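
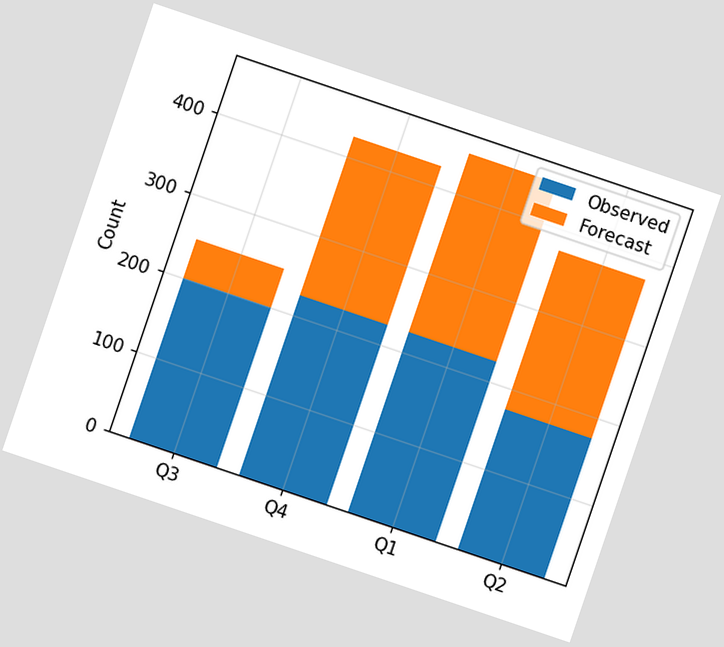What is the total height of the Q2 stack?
The chart is tilted about 19° clockwise. The Q2 stack's top reaches 375 on the y-axis.

375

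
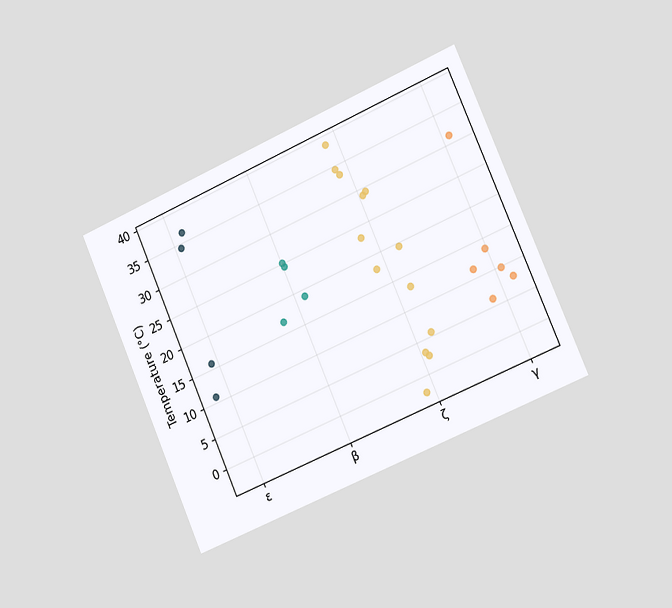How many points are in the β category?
The chart is tilted about 23° counter-clockwise and viewed slightly from the right. Counting the markers in the β column gives 4.

4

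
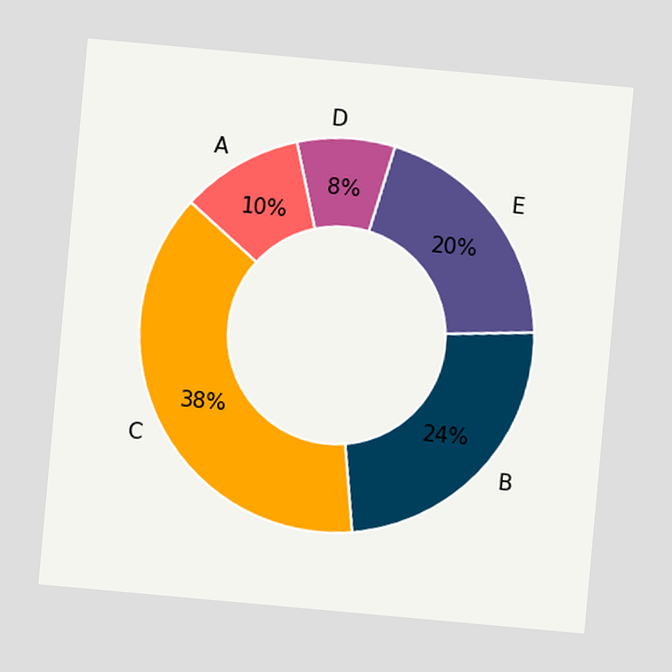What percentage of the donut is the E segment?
The chart is tilted about 5° clockwise. The E segment takes up 20% of the ring.

20%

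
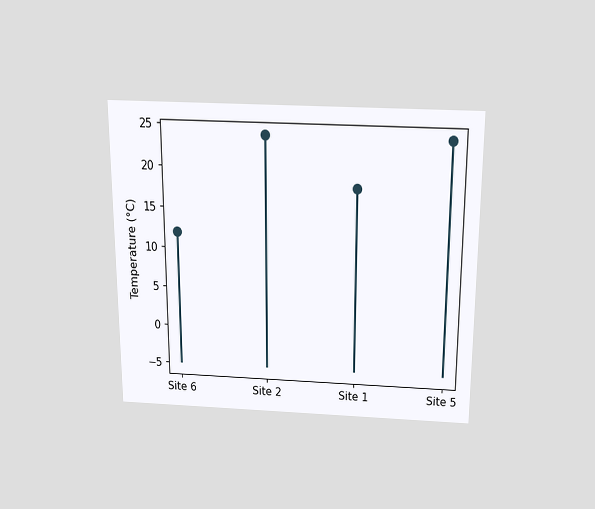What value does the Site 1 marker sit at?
The chart is viewed slightly from above. The Site 1 marker sits at 18°C.

18°C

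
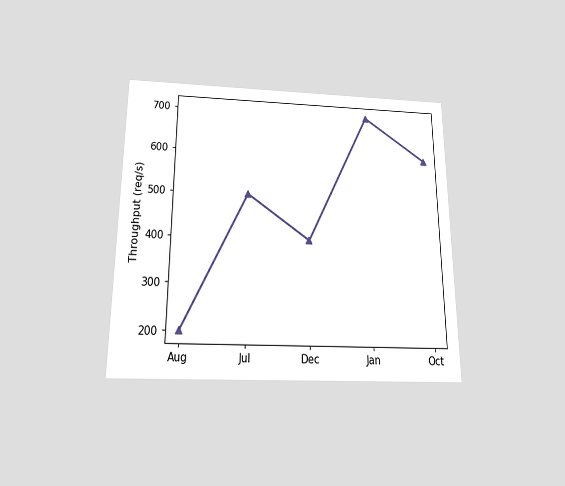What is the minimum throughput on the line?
The chart is viewed slightly from below. The lowest point is at Aug, and reading across to the y-axis gives 200req/s.

200req/s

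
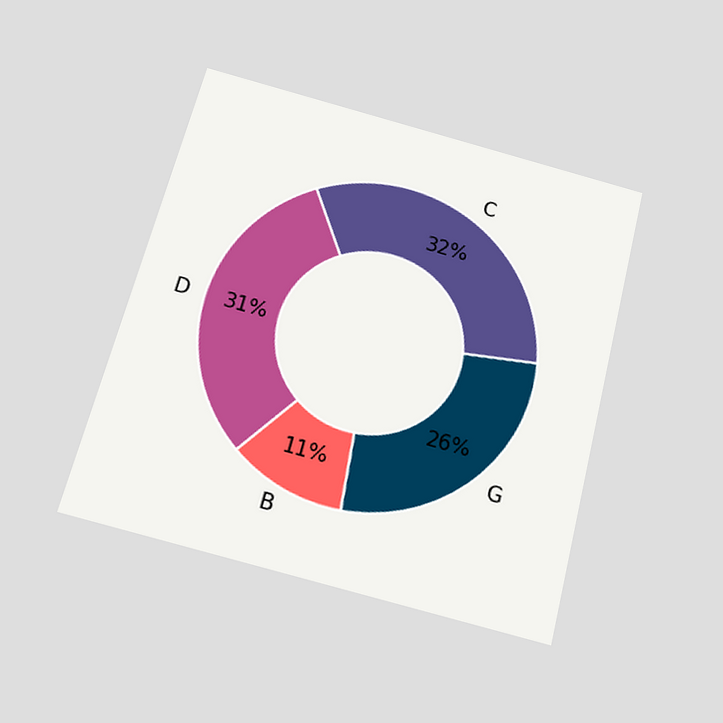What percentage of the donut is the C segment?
32%

The chart is tilted about 15° clockwise and viewed slightly from below. The C segment takes up 32% of the ring.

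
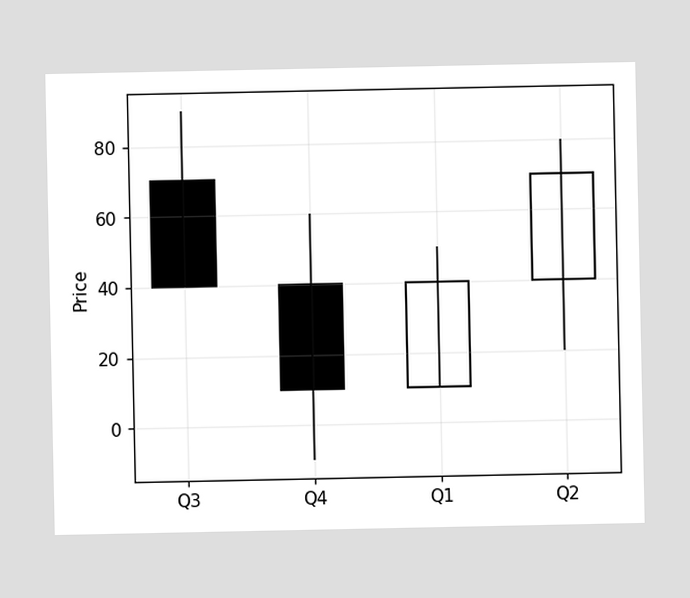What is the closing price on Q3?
40

The Q3 candle closes at 40.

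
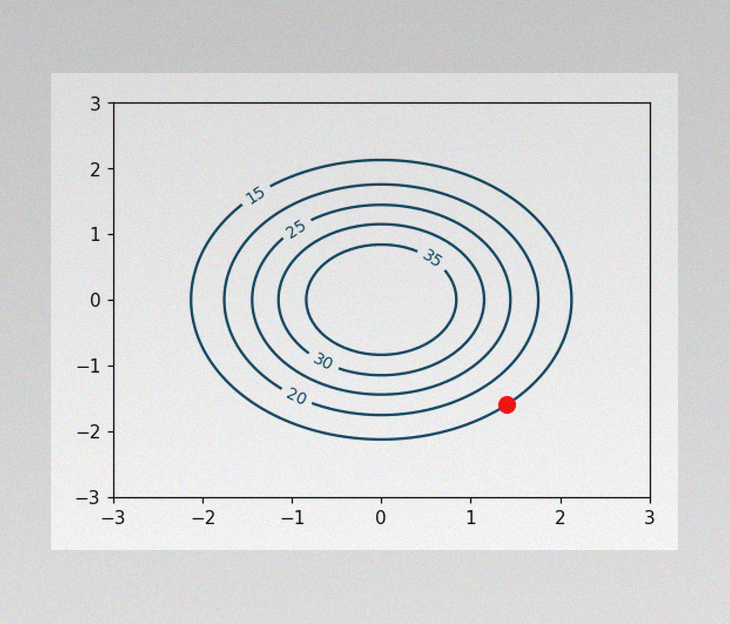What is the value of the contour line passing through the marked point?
15

The image has some photo noise and uneven lighting. The marked point sits on the contour labelled 15.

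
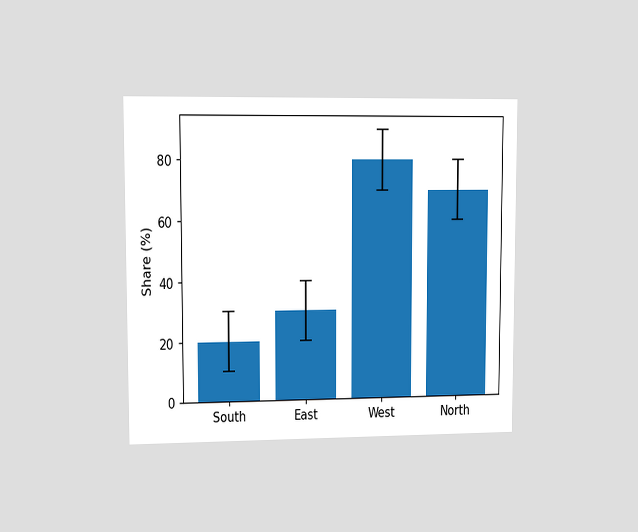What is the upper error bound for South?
30%

The chart is viewed at a slight angle. The South bar's upper whisker reaches 30%.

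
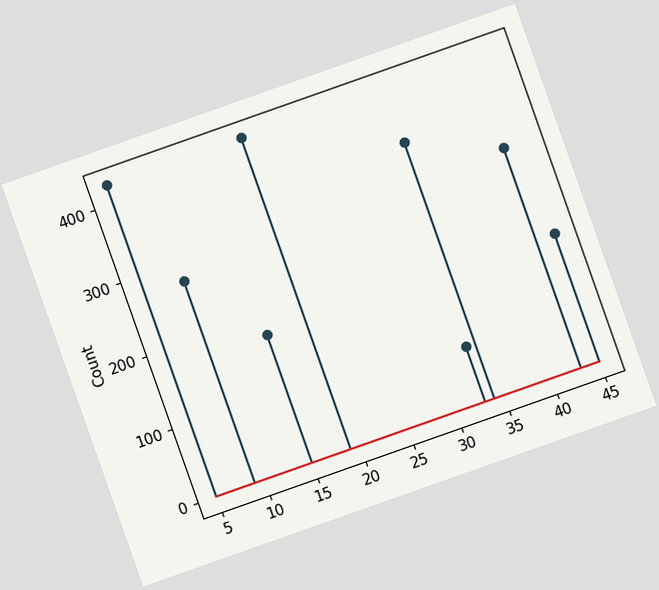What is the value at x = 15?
The chart is tilted about 19° counter-clockwise. The stem at x=15 reaches 175.

175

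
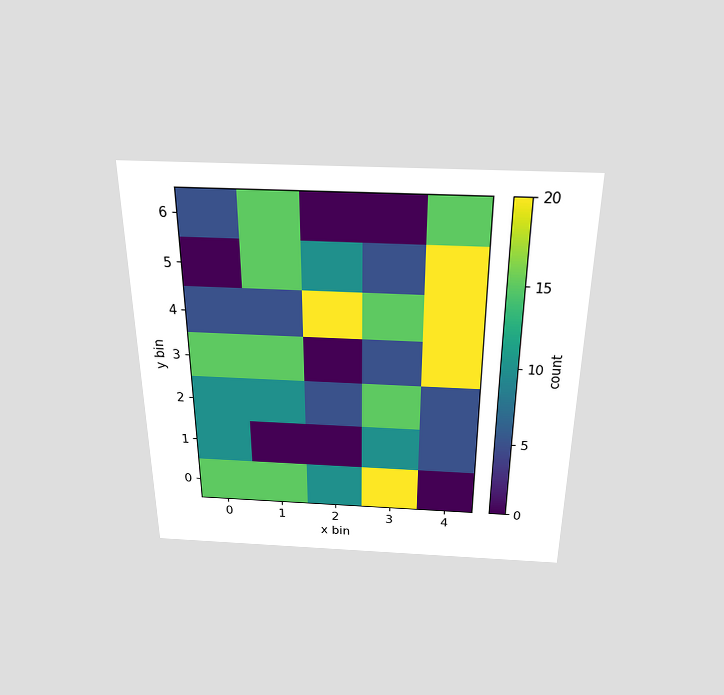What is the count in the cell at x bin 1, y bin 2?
10

The chart is viewed slightly from above. Matching the cell (1, 2) against the colorbar gives 10.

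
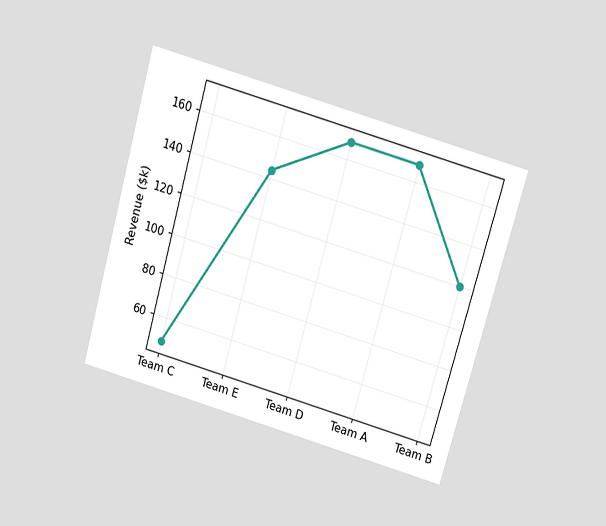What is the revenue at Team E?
The chart is tilted about 16° clockwise and viewed slightly from above. At Team E, the line is at $144k.

$144k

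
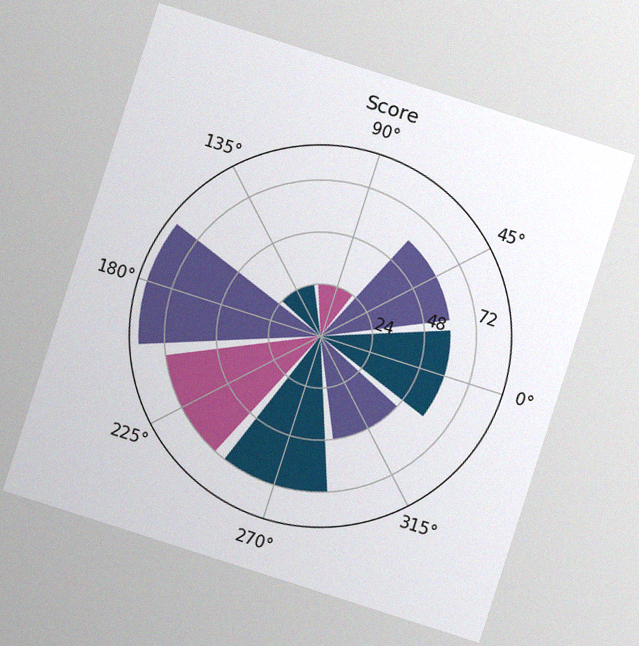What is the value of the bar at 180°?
84

The chart is tilted about 18° clockwise, with some photo noise. The bar at 180° reaches 84 on the radial axis.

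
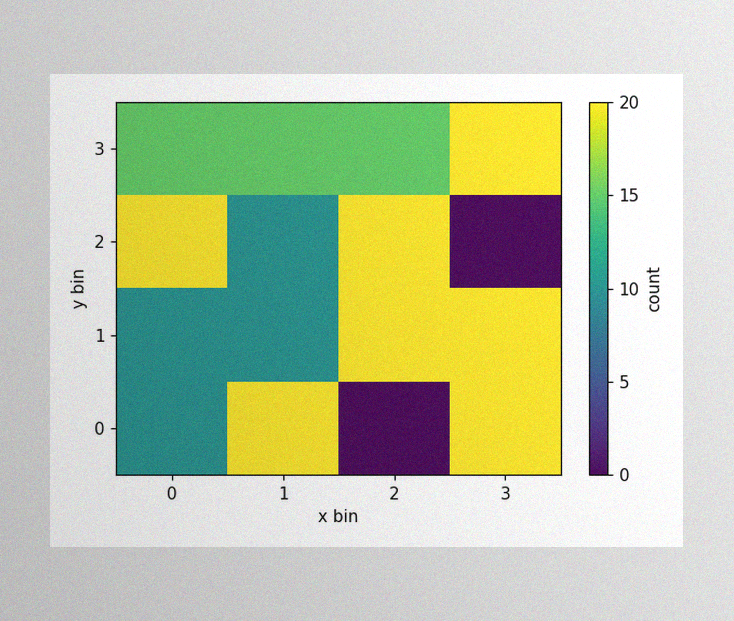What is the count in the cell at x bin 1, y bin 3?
The image has some photo noise and uneven lighting. Matching the cell (1, 3) against the colorbar gives 15.

15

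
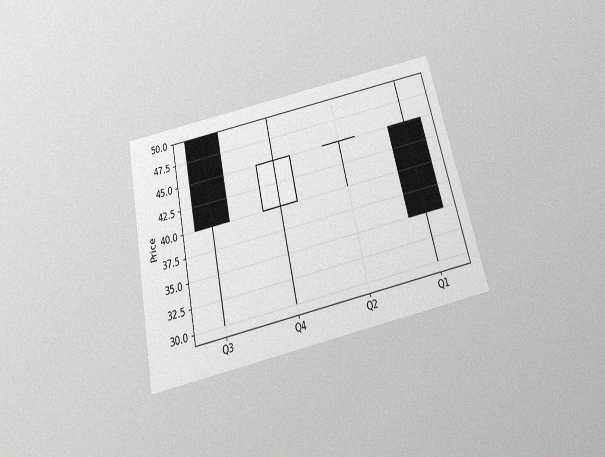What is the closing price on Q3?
The chart is tilted about 13° counter-clockwise and viewed slightly from below, with some photo noise. The Q3 candle closes at 40.

40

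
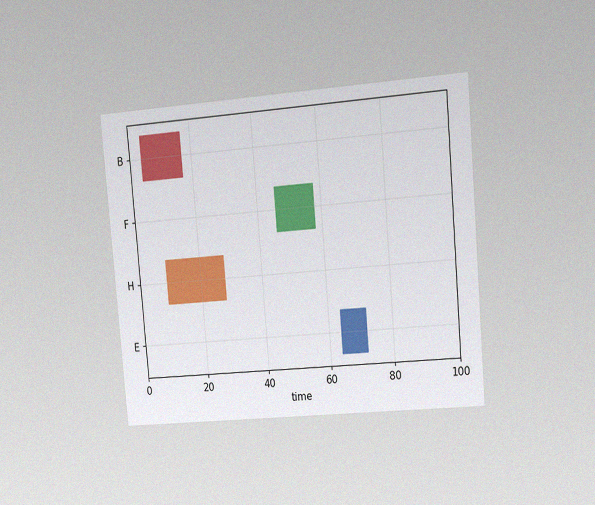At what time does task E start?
The chart is tilted about 5° counter-clockwise and viewed at a slight angle, with some photo noise. The E bar begins at t=64.

64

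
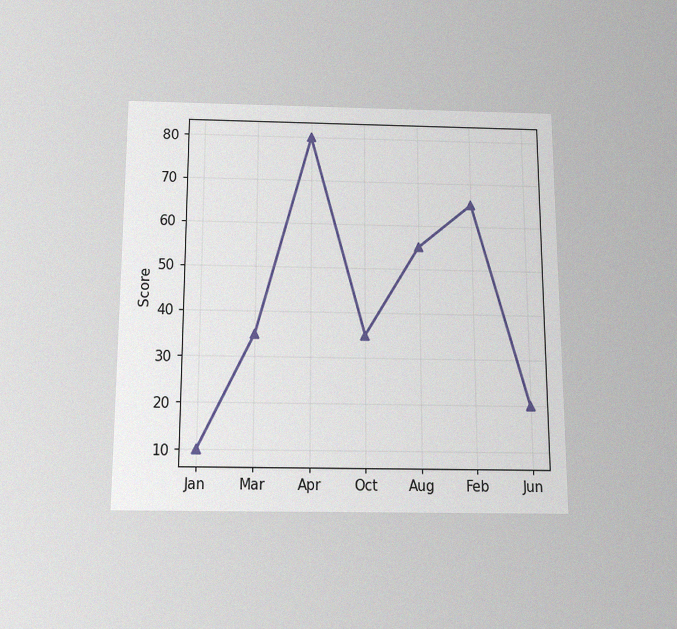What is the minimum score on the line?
10

The chart is viewed slightly from below, with some photo noise. The lowest point is at Jan, and reading across to the y-axis gives 10.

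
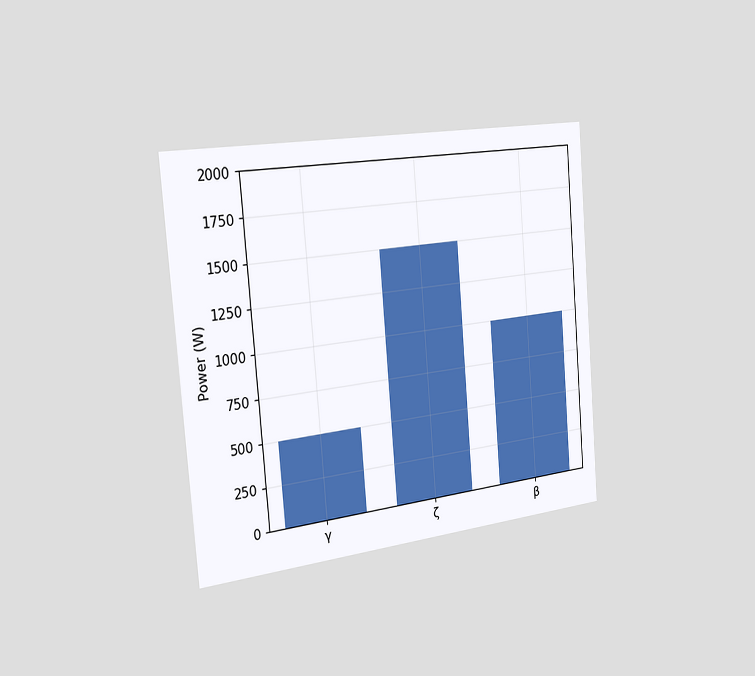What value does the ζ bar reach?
The chart is tilted about 5° counter-clockwise and viewed slightly from the left. Reading along the chart's y-axis, the ζ bar reaches 1500W.

1500W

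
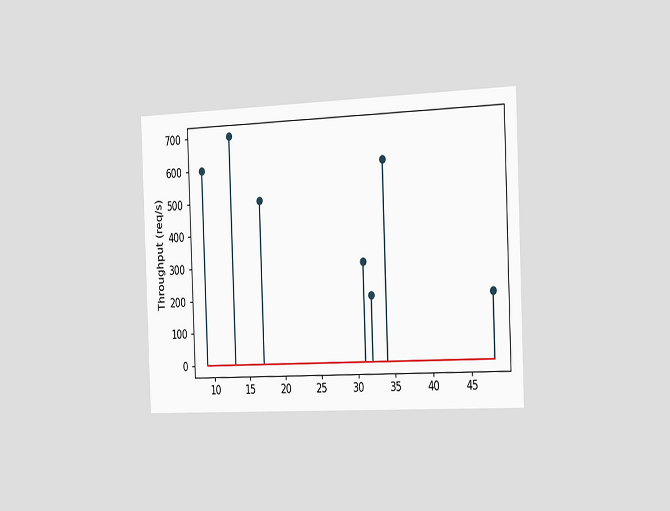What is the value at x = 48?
200req/s

The chart is tilted about 2° counter-clockwise and viewed slightly from the right. The stem at x=48 reaches 200req/s.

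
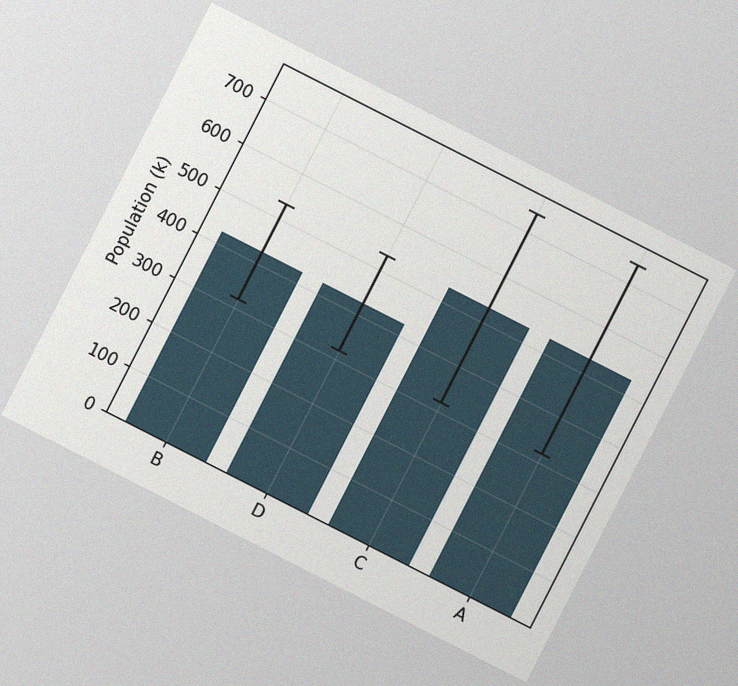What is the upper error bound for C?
742k

The chart is tilted about 27° clockwise, with some photo noise. The C bar's upper whisker reaches 742k.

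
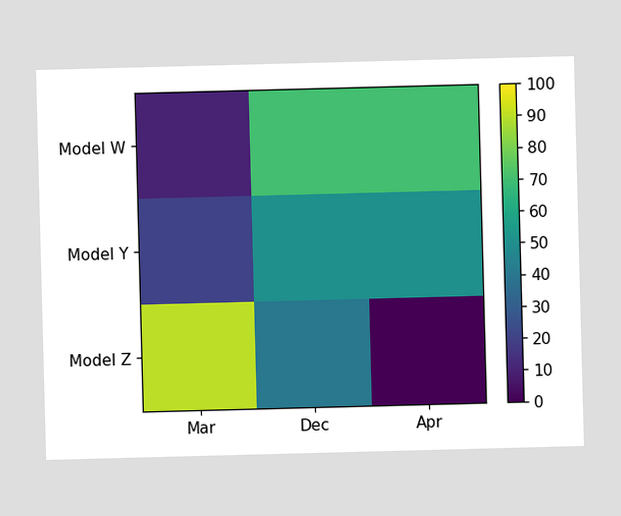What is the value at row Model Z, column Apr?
Matching cell (Model Z, Apr) against the colorbar gives 0.

0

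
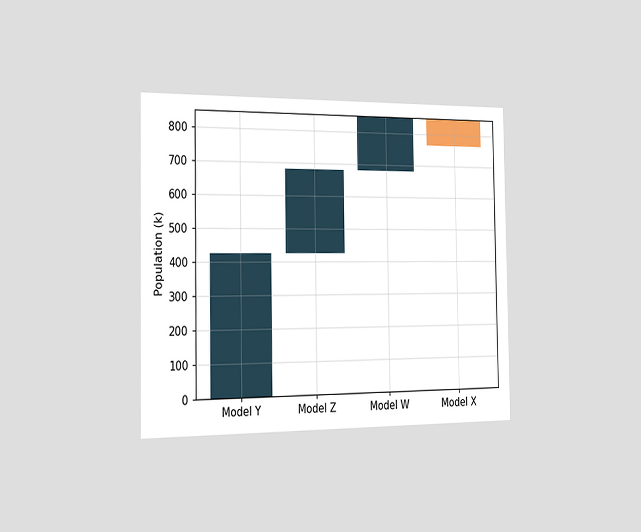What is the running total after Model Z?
680k

The chart is viewed slightly from the left. After Model Z the running total reaches 680k.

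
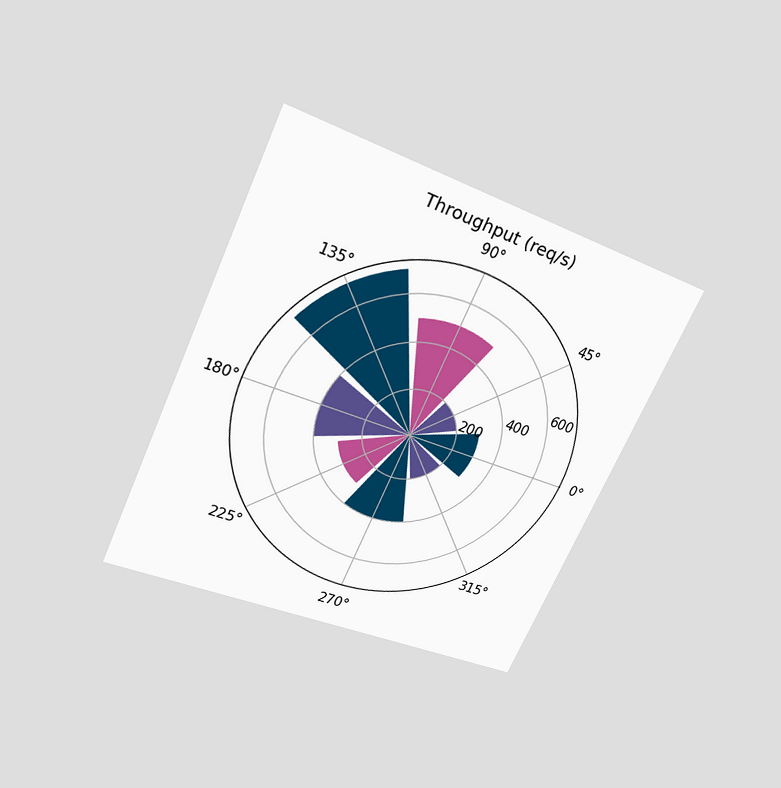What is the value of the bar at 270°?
The chart is tilted about 24° clockwise and viewed slightly from above. The bar at 270° reaches 400req/s on the radial axis.

400req/s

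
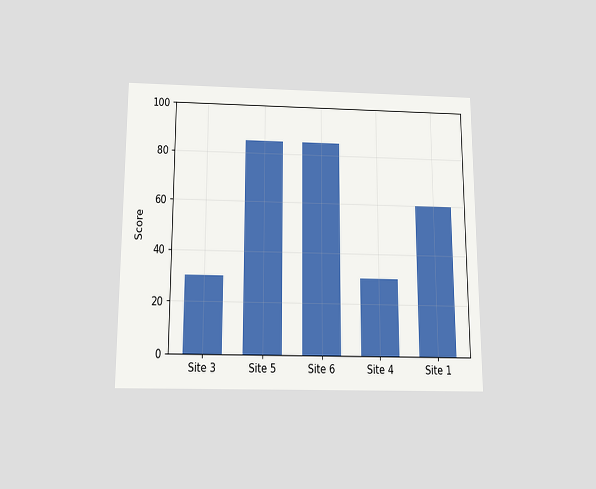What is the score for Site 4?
30

The chart is viewed slightly from below. Reading along the chart's y-axis, the Site 4 bar reaches 30.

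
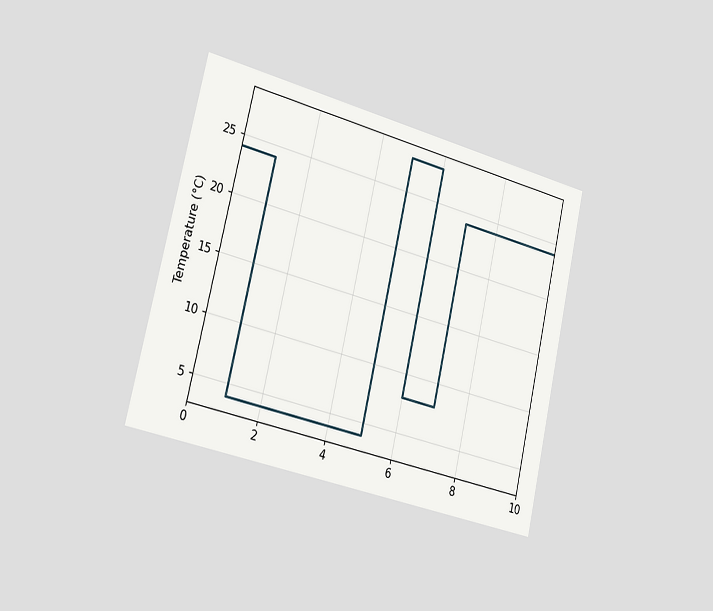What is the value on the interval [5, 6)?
The chart is tilted about 13° clockwise and viewed slightly from the left. On [5, 6) the step sits at 28°C.

28°C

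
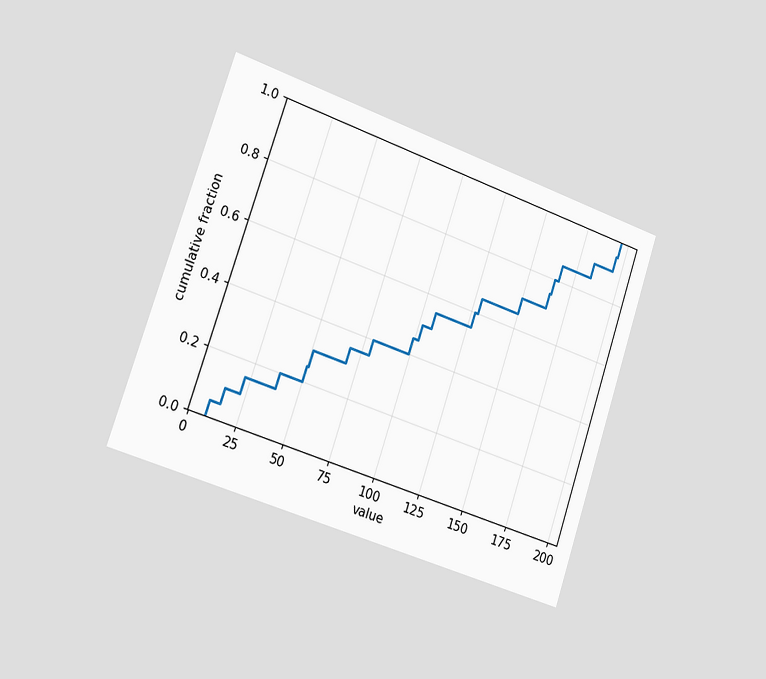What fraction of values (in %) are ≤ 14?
10%

The chart is tilted about 19° clockwise and viewed slightly from the left. At x=14 the ECDF step is at 10%.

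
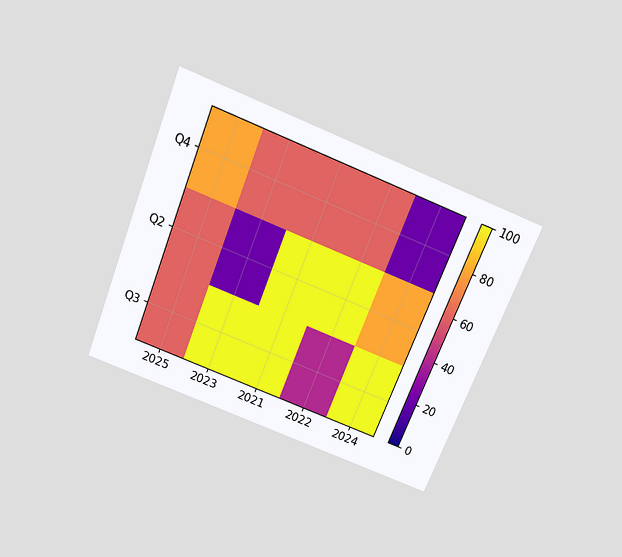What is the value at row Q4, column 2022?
60

The chart is tilted about 22° clockwise and viewed slightly from above. Matching cell (Q4, 2022) against the colorbar gives 60.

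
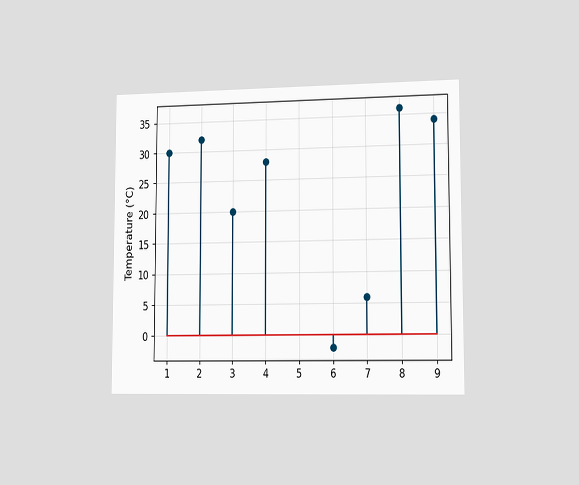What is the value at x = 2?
The chart is viewed slightly from the right. The stem at x=2 reaches 32°C.

32°C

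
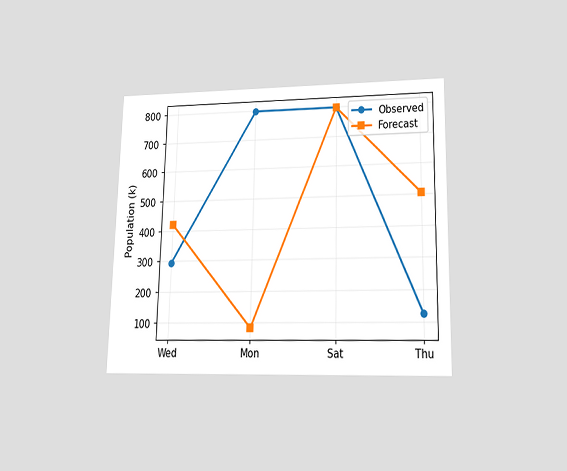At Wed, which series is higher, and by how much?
Forecast, by 126k

The chart is viewed slightly from below. At Wed, Forecast sits above the other line by 126k.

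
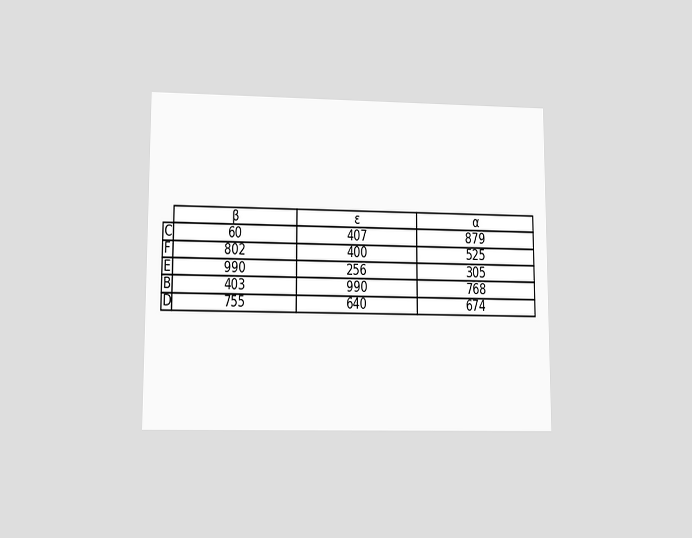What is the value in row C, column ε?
The chart is viewed at a slight angle. The (C, ε) cell reads 407.

407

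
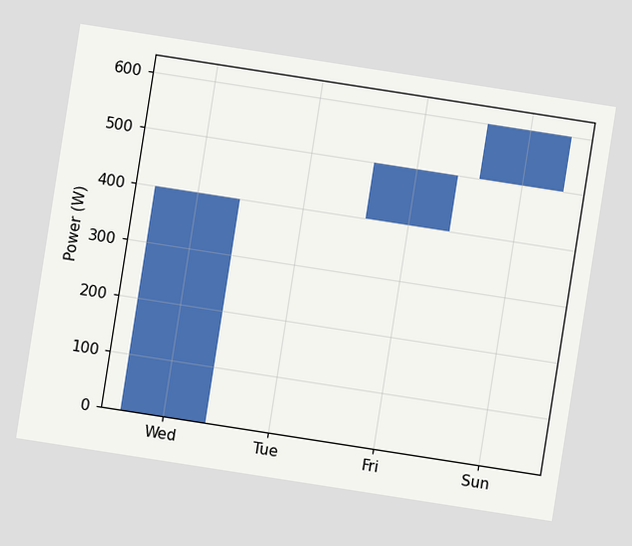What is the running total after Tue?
The chart is tilted about 9° clockwise. After Tue the running total reaches 400W.

400W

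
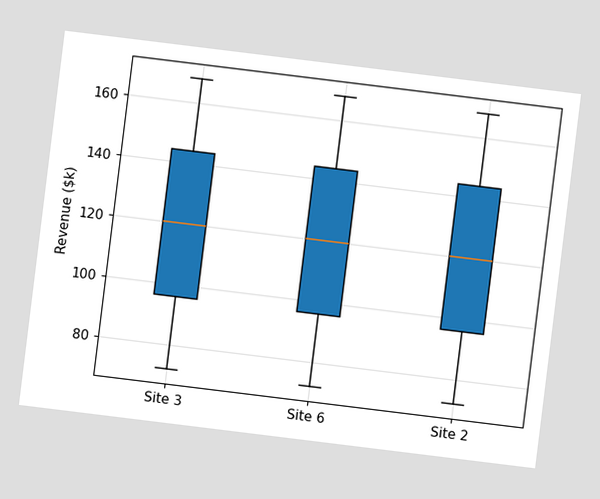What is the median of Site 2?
The chart is tilted about 7° clockwise. The median line in the Site 2 box sits at $120k.

$120k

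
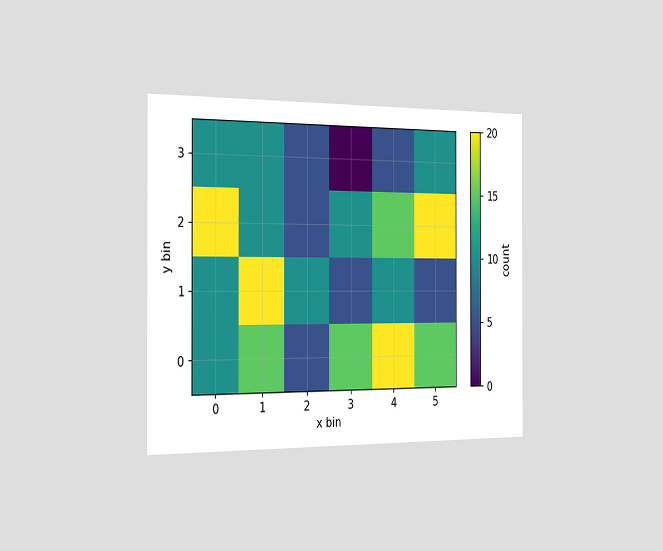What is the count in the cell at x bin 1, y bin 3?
The chart is viewed slightly from the left. Matching the cell (1, 3) against the colorbar gives 10.

10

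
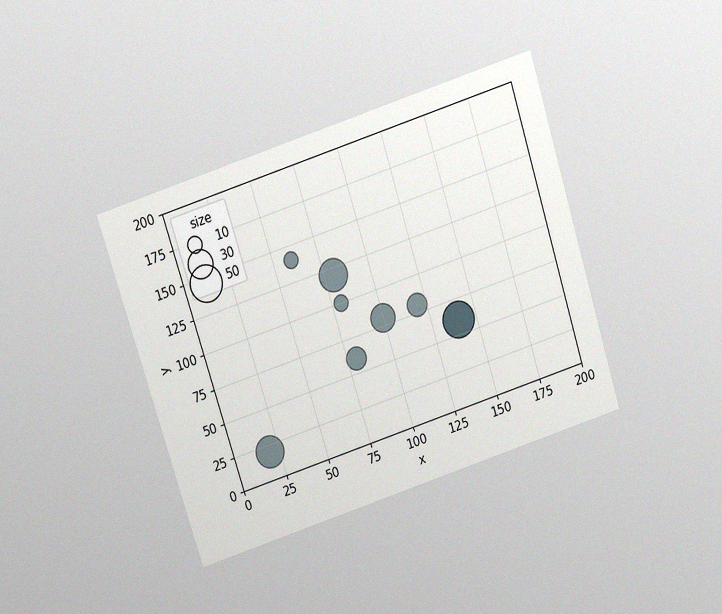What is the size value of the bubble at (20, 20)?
40

The chart is tilted about 18° counter-clockwise and viewed slightly from above, with some photo noise. Matching the bubble at (20, 20) against the size legend gives 40.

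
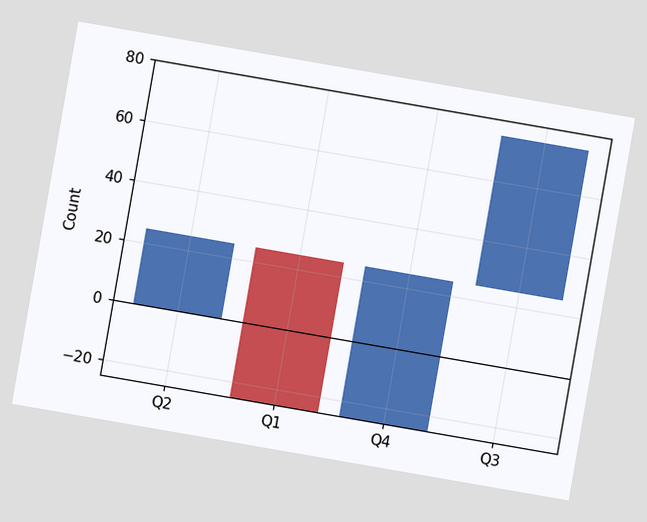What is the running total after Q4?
The chart is tilted about 10° clockwise. After Q4 the running total reaches 25.

25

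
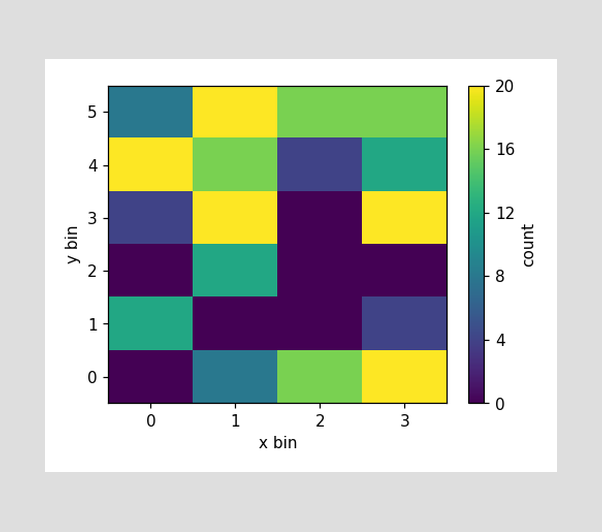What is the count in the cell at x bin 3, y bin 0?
Matching the cell (3, 0) against the colorbar gives 20.

20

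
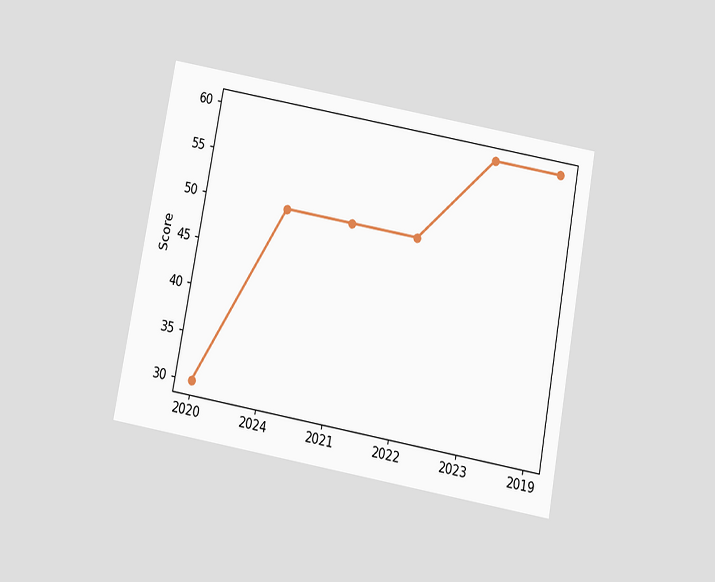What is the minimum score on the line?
The chart is tilted about 10° clockwise and viewed slightly from below. The lowest point is at 2020, and reading across to the y-axis gives 30.

30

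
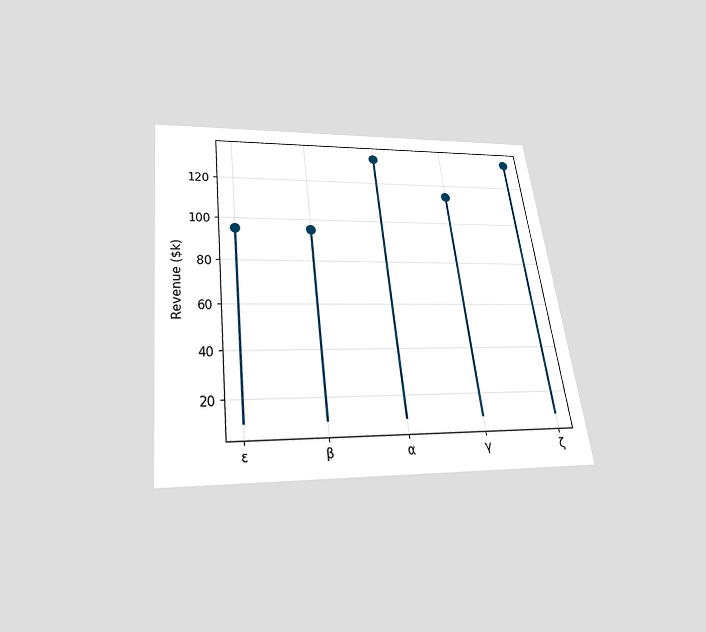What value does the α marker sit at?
The chart is tilted about 7° counter-clockwise and viewed slightly from below. The α marker sits at $133k.

$133k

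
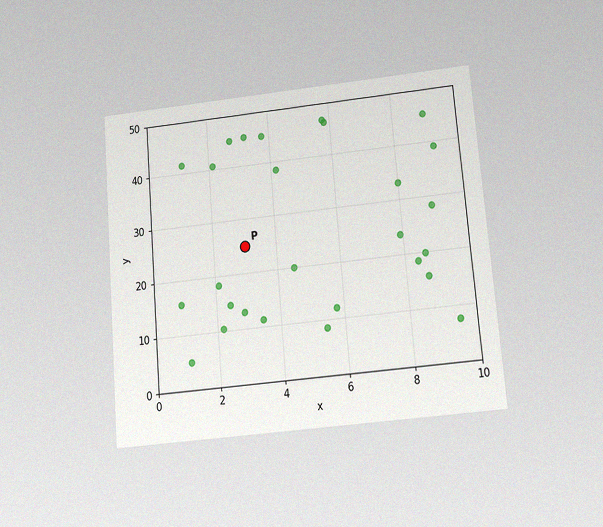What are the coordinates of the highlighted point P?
(3, 25)

The chart is tilted about 5° counter-clockwise and viewed slightly from below, with some photo noise. Following the gridlines from P to each axis, P sits at (3, 25).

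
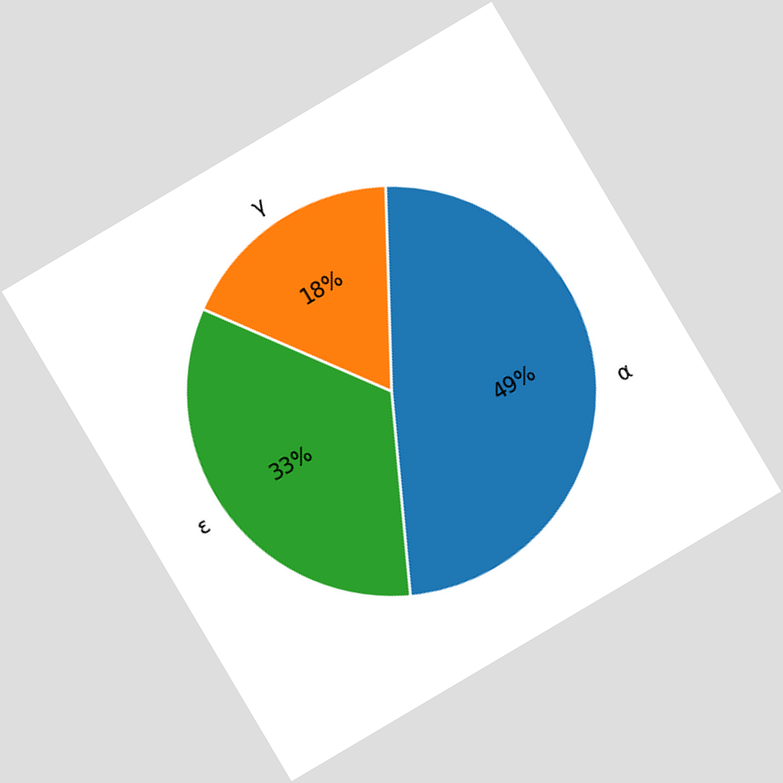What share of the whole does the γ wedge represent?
18%

The chart is tilted about 31° counter-clockwise. The γ slice takes up 18% of the pie.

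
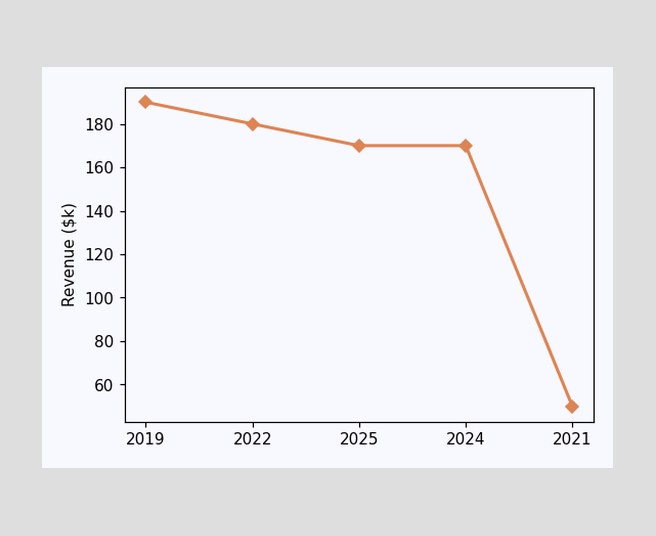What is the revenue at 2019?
$190k

At 2019, the line is at $190k.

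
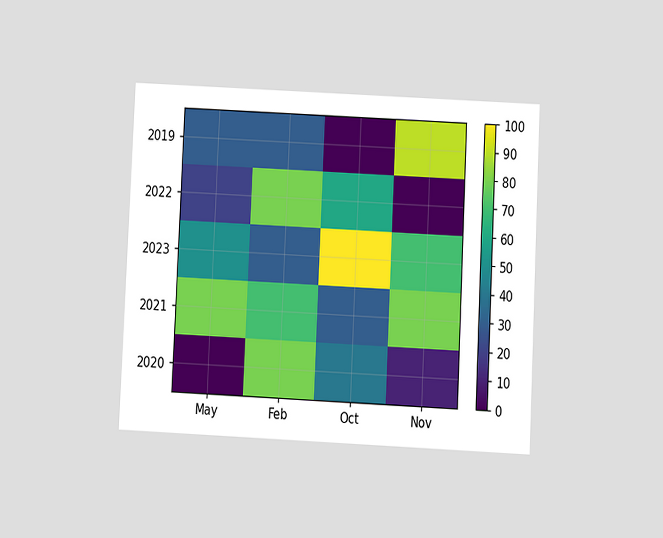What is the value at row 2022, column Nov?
The chart is tilted about 3° clockwise and viewed slightly from below. Matching cell (2022, Nov) against the colorbar gives 0.

0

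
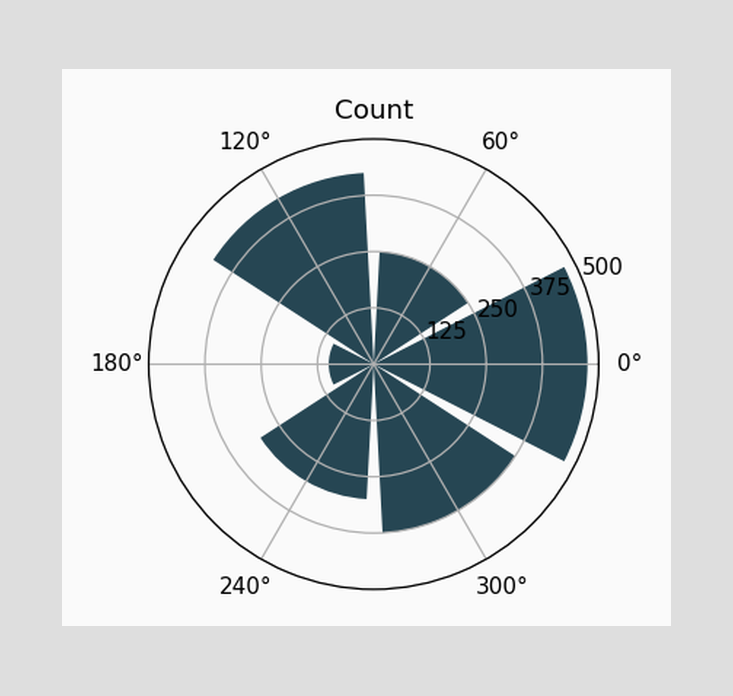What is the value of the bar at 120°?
425

The bar at 120° reaches 425 on the radial axis.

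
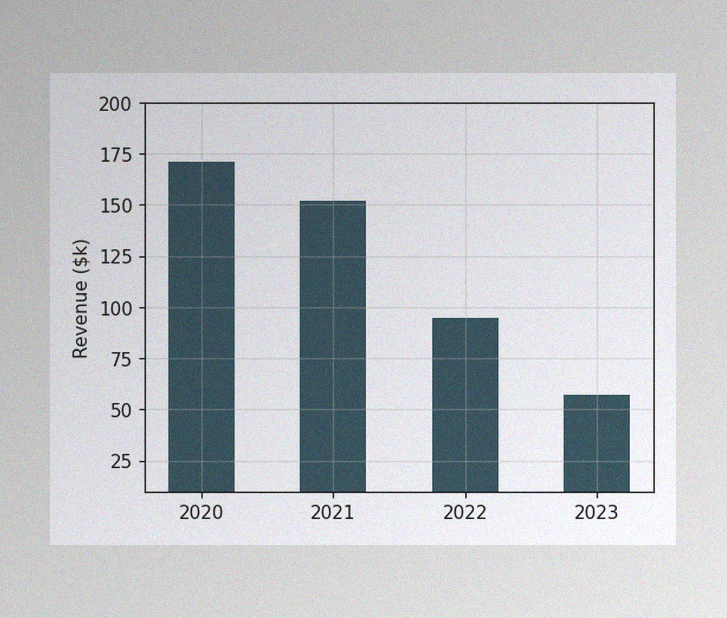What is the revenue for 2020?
The image has some photo noise and uneven lighting. Reading along the chart's y-axis, the 2020 bar reaches $171k.

$171k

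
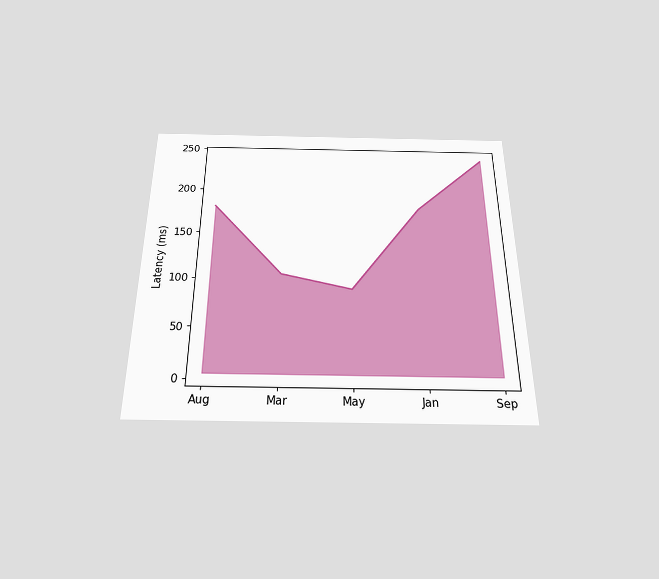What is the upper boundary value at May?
90ms

The chart is viewed slightly from below. At May the upper boundary is at 90ms.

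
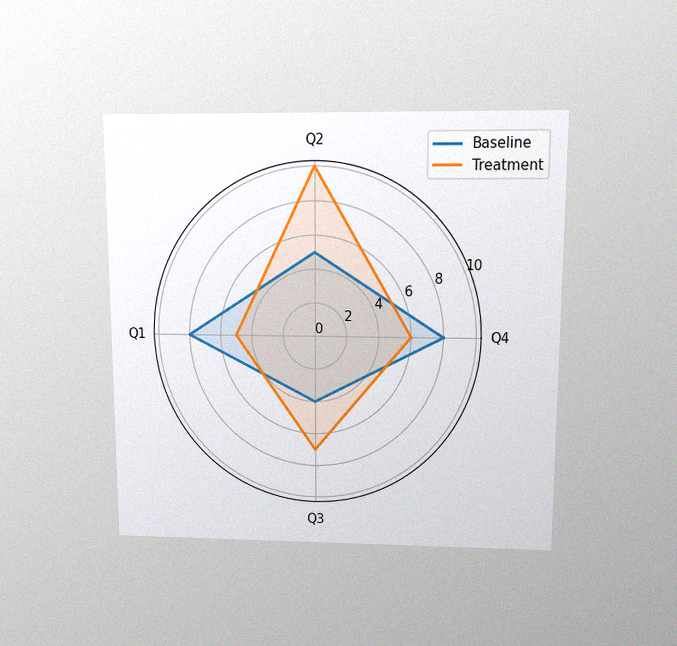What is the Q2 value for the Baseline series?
The chart is viewed at a slight angle, with some photo noise. On the Q2 axis, Baseline reaches 5.

5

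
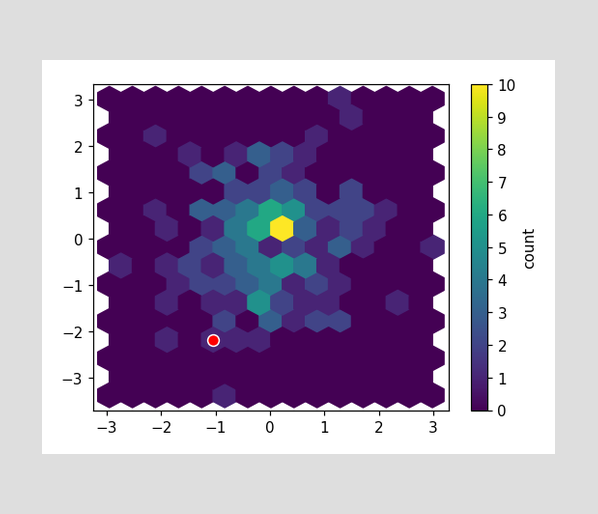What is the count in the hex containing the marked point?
The marked hex reads 1 on the colorbar.

1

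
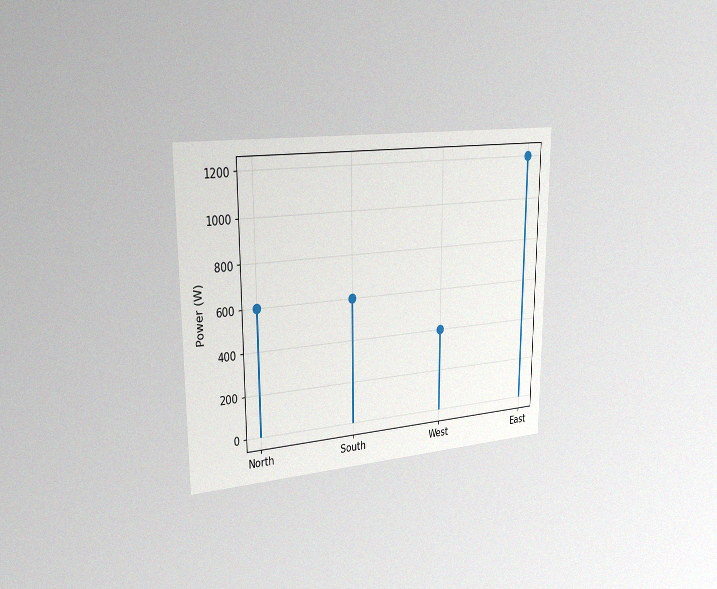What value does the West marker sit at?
400W

The chart is viewed slightly from the left, with some photo noise. The West marker sits at 400W.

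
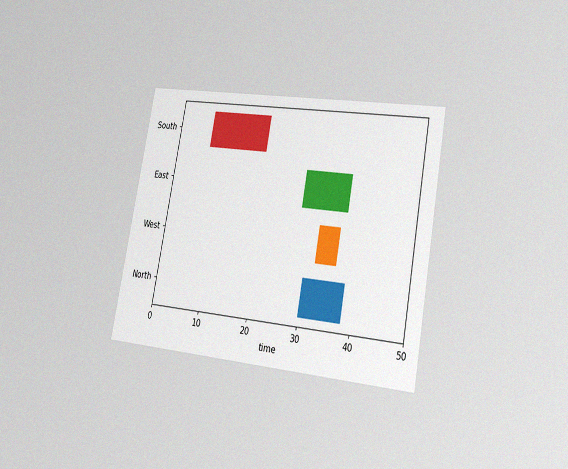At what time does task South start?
7

The chart is tilted about 10° clockwise and viewed slightly from the right, with some photo noise. The South bar begins at t=7.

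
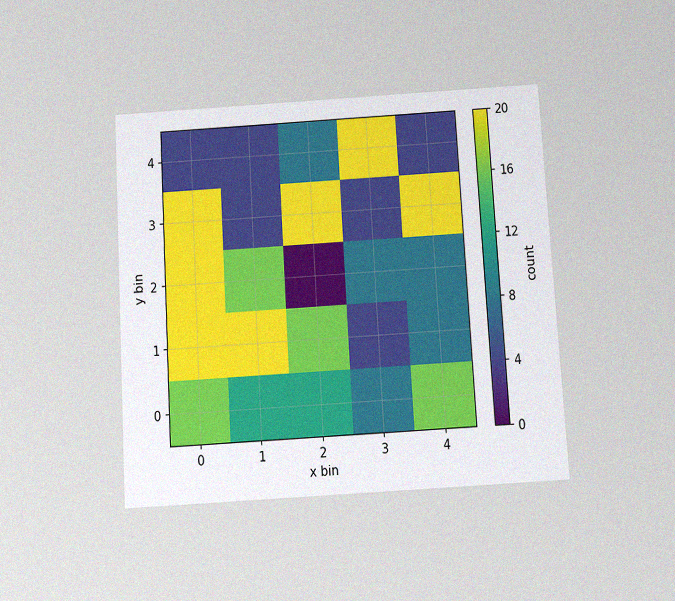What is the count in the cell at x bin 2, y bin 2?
The chart is tilted about 3° counter-clockwise and viewed slightly from below, with some photo noise. Matching the cell (2, 2) against the colorbar gives 0.

0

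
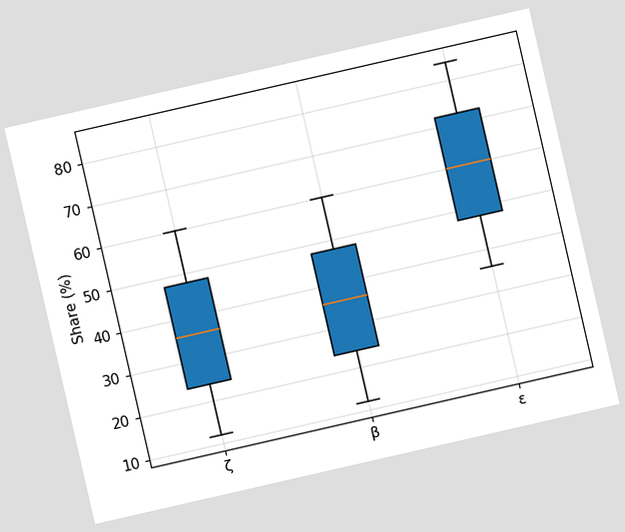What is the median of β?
The chart is tilted about 13° counter-clockwise. The median line in the β box sits at 36%.

36%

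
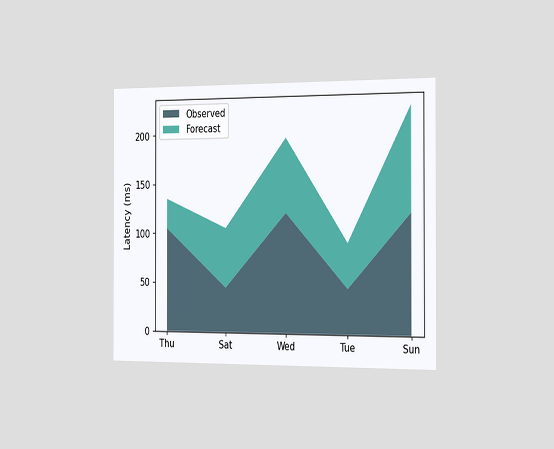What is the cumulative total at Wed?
The chart is viewed slightly from the right. The stacked total at Wed reaches 195ms.

195ms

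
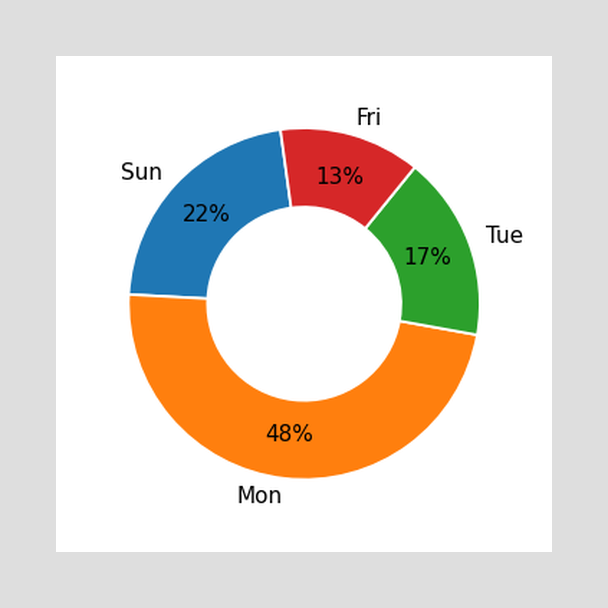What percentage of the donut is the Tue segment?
The Tue segment takes up 17% of the ring.

17%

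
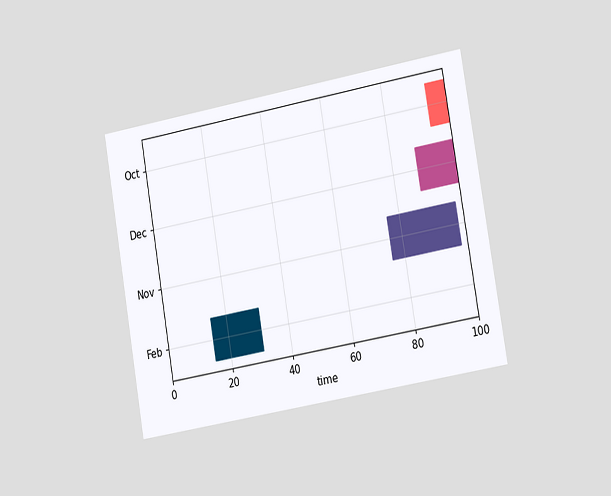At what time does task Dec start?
88

The chart is tilted about 10° counter-clockwise and viewed slightly from the right. The Dec bar begins at t=88.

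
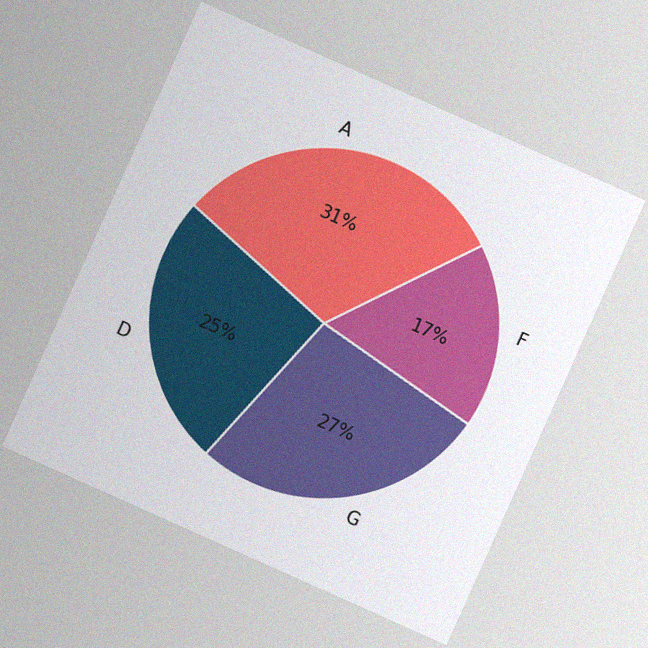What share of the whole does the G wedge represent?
27%

The chart is tilted about 24° clockwise, with some photo noise. The G slice takes up 27% of the pie.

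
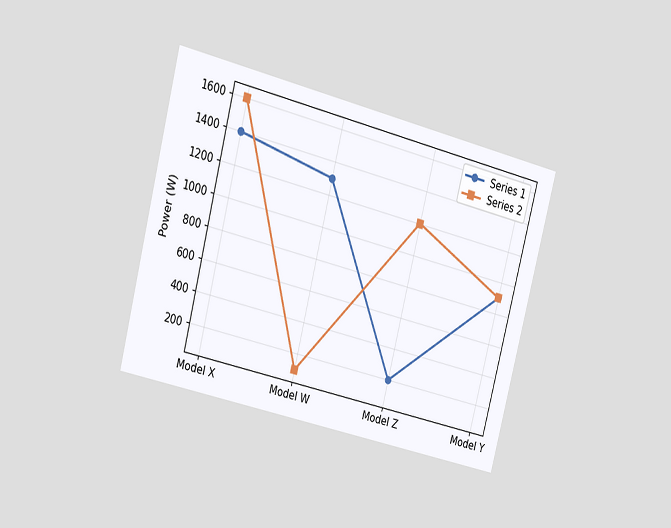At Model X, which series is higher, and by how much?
The chart is tilted about 14° clockwise and viewed at a slight angle. At Model X, Series 2 sits above the other line by 200W.

Series 2, by 200W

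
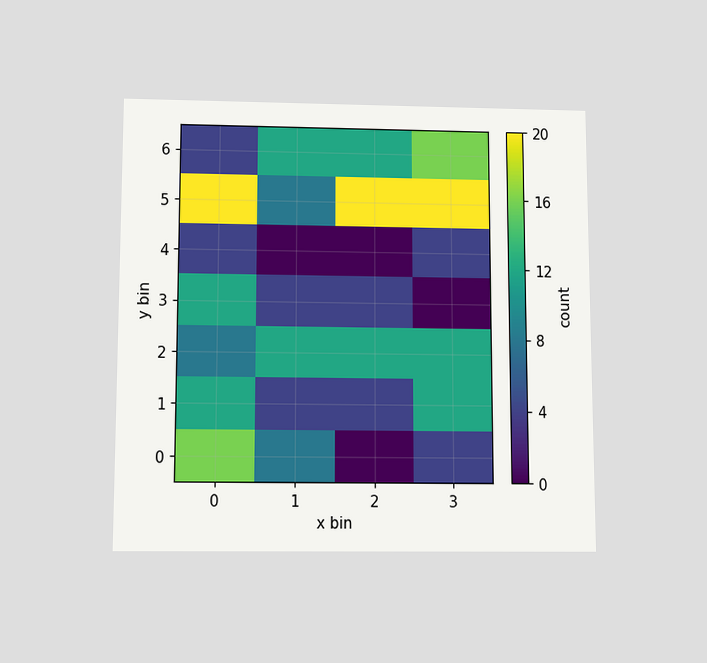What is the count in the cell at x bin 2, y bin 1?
4

The chart is viewed slightly from below. Matching the cell (2, 1) against the colorbar gives 4.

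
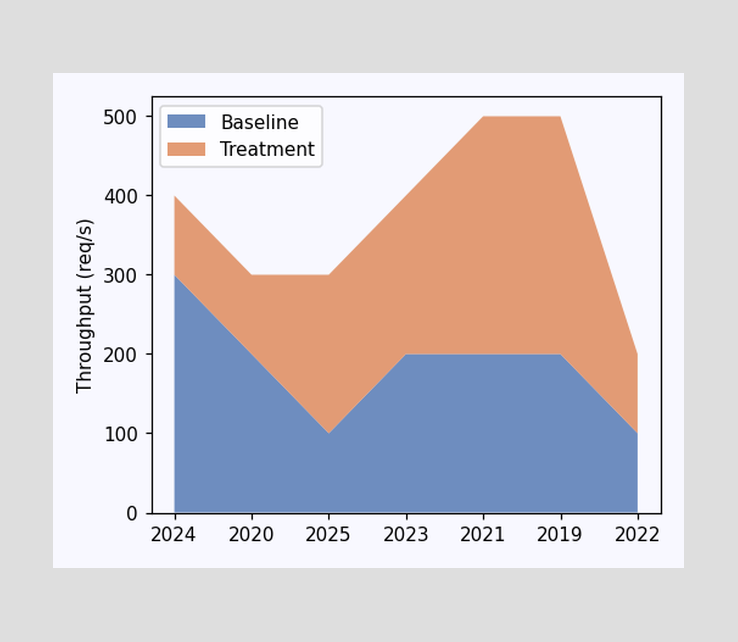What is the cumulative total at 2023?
The stacked total at 2023 reaches 400req/s.

400req/s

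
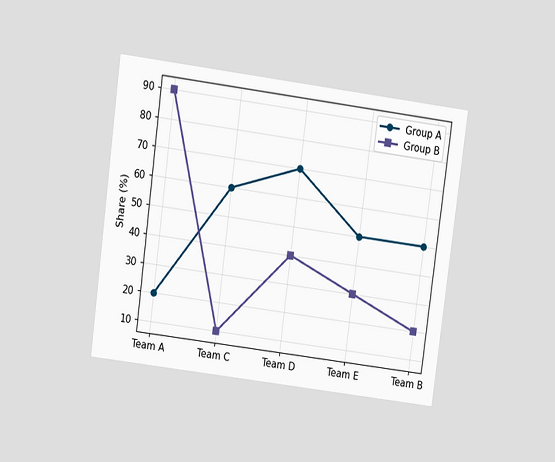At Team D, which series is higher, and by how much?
The chart is tilted about 8° clockwise and viewed slightly from above. At Team D, Group A sits above the other line by 30%.

Group A, by 30%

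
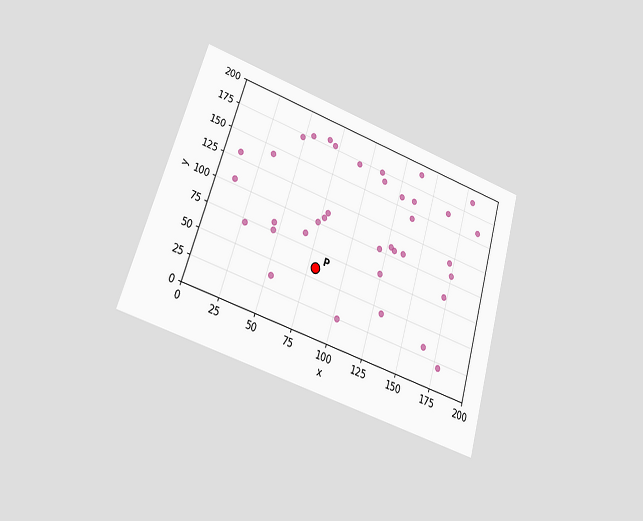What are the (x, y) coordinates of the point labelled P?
(80, 60)

The chart is tilted about 17° clockwise and viewed at a slight angle. Following the gridlines from P to each axis, P sits at (80, 60).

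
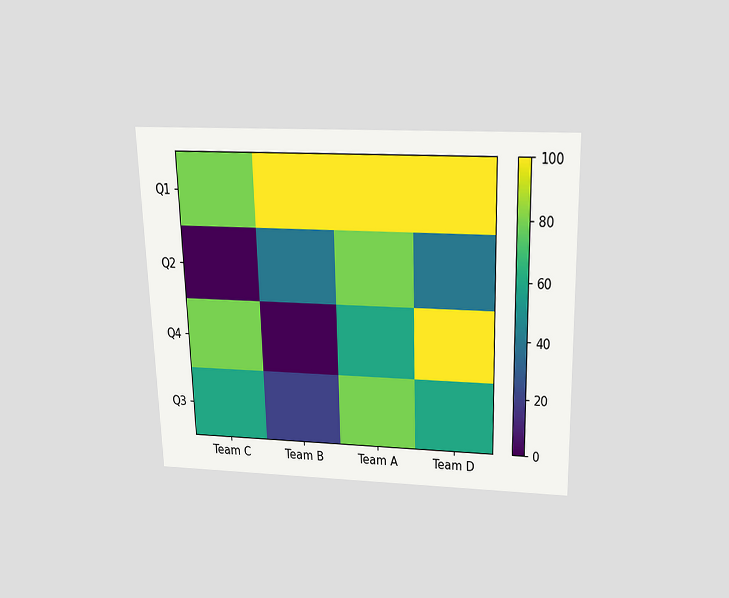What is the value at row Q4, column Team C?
The chart is viewed slightly from above. Matching cell (Q4, Team C) against the colorbar gives 80.

80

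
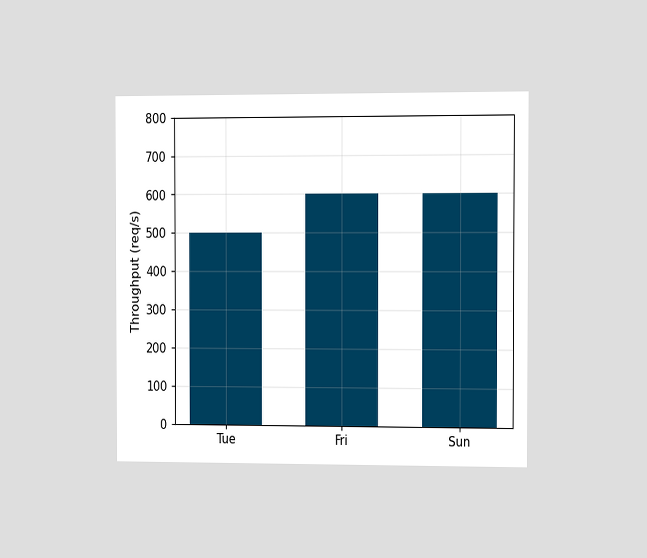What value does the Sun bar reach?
600req/s

The chart is viewed slightly from the right. Reading along the chart's y-axis, the Sun bar reaches 600req/s.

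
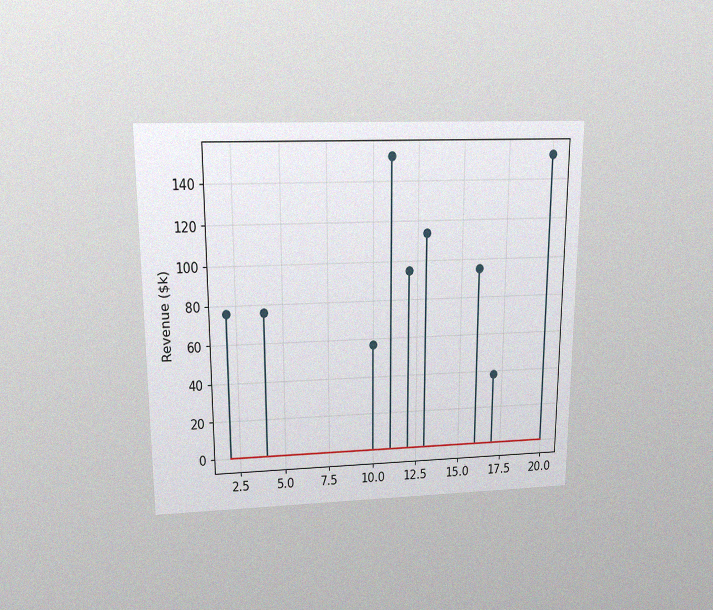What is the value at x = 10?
The chart is viewed slightly from above, with some photo noise. The stem at x=10 reaches $57k.

$57k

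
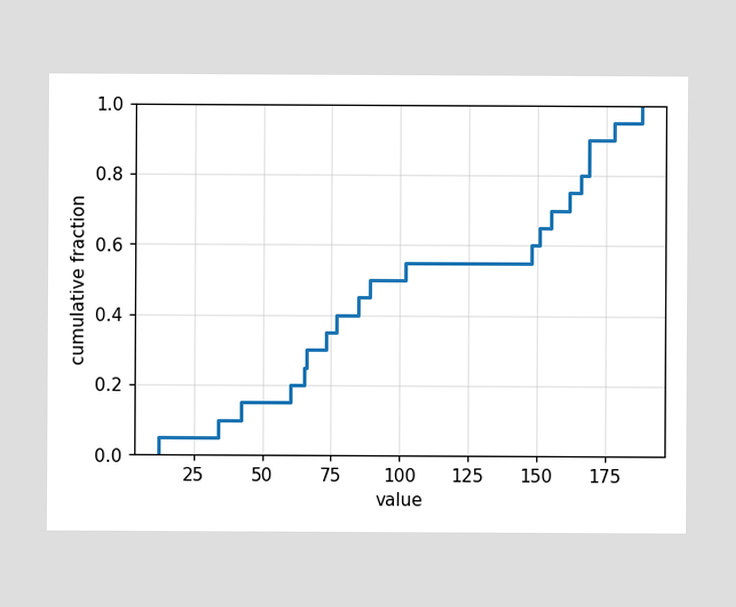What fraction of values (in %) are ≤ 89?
At x=89 the ECDF step is at 50%.

50%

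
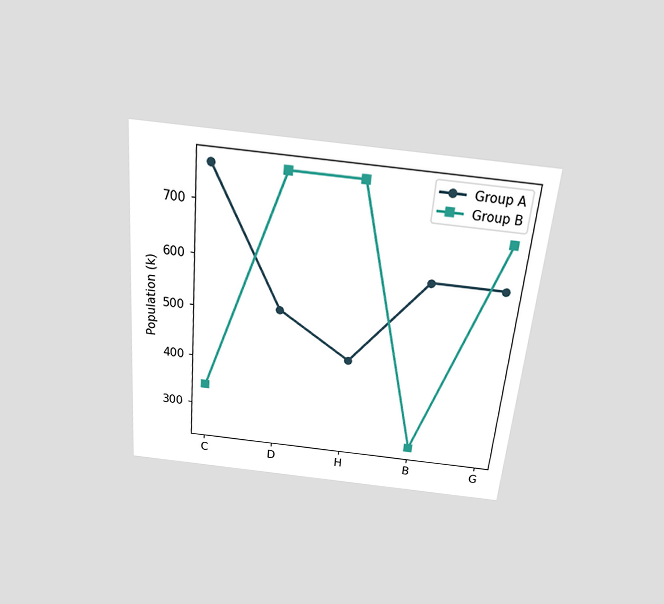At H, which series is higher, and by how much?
The chart is tilted about 5° clockwise and viewed slightly from above. At H, Group B sits above the other line by 340k.

Group B, by 340k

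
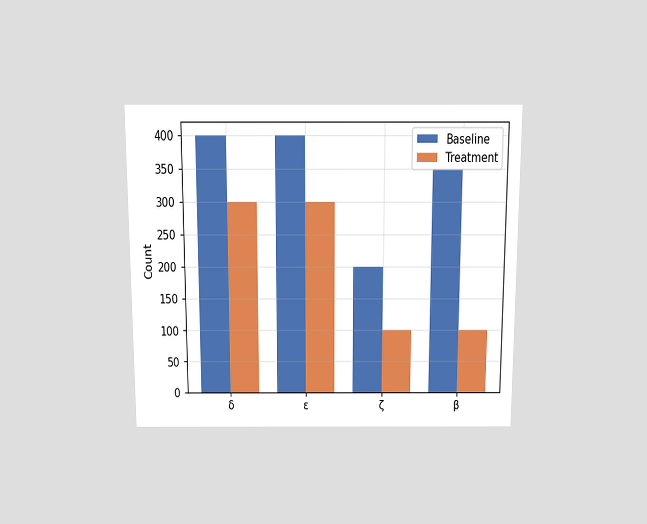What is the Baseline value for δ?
The chart is viewed slightly from above. The Baseline bar at δ reaches 400 on the y-axis.

400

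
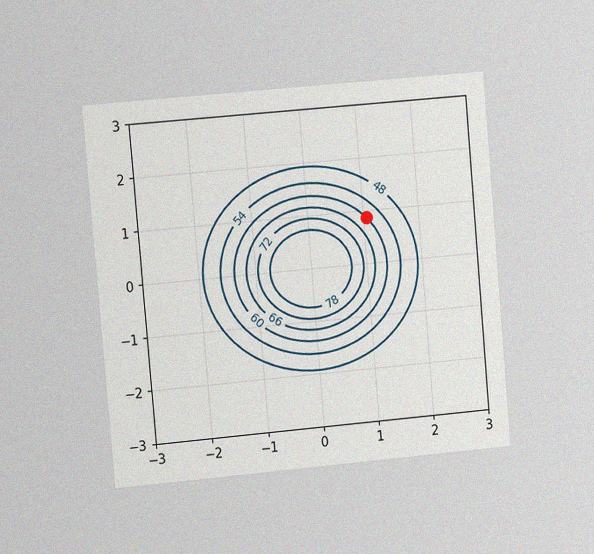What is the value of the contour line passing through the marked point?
60

The chart is tilted about 5° counter-clockwise and viewed slightly from the left, with some photo noise. The marked point sits on the contour labelled 60.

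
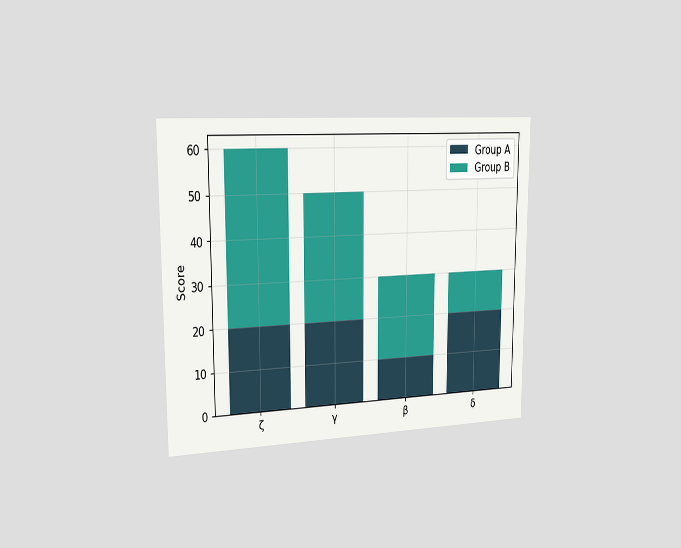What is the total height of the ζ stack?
The chart is viewed slightly from the left. The ζ stack's top reaches 60 on the y-axis.

60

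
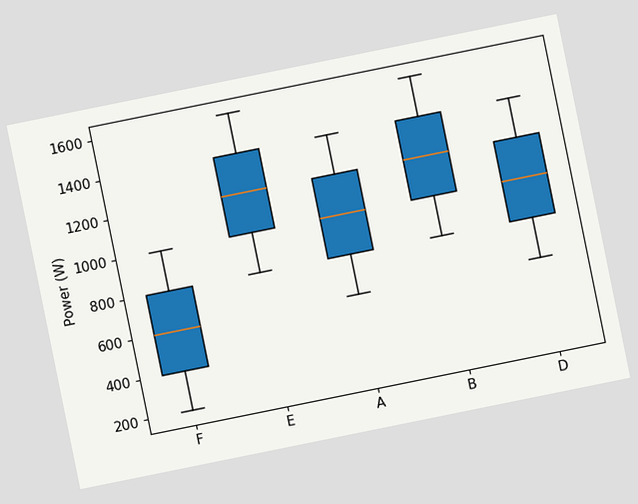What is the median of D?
The chart is tilted about 11° counter-clockwise. The median line in the D box sits at 1000W.

1000W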